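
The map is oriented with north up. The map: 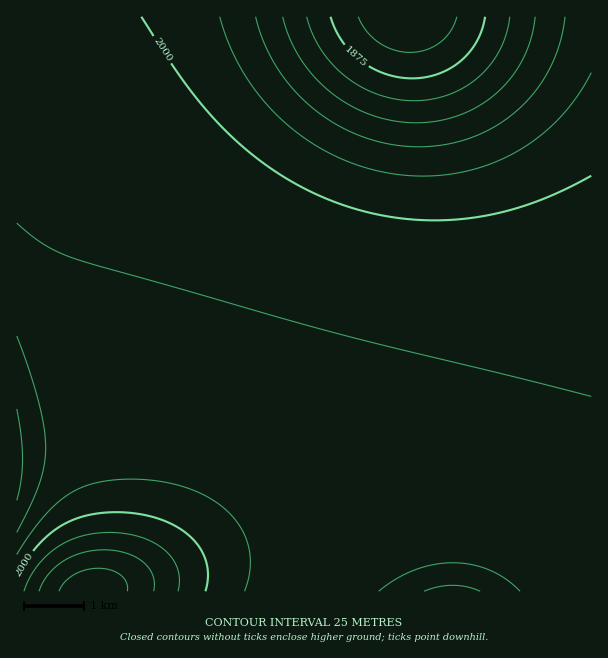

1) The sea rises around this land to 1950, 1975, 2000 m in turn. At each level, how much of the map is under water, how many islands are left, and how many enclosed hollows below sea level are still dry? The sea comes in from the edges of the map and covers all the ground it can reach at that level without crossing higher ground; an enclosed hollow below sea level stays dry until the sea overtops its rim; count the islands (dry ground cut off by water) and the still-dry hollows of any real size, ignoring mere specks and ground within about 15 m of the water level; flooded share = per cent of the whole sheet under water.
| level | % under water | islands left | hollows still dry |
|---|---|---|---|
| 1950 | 10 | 0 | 0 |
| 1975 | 16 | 0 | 0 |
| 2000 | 25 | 0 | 0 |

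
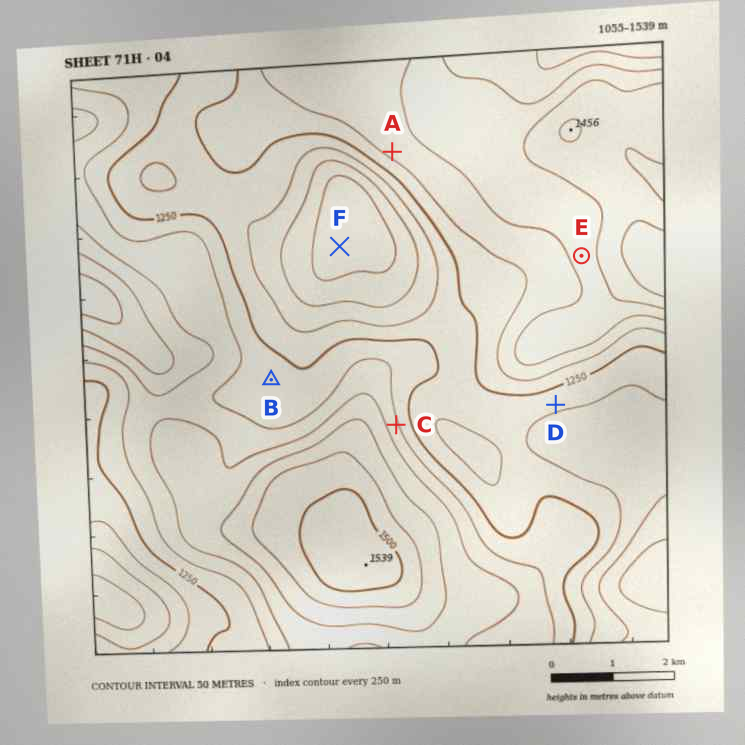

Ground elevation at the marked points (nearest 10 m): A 1320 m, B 1260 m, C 1310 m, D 1210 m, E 1370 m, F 1070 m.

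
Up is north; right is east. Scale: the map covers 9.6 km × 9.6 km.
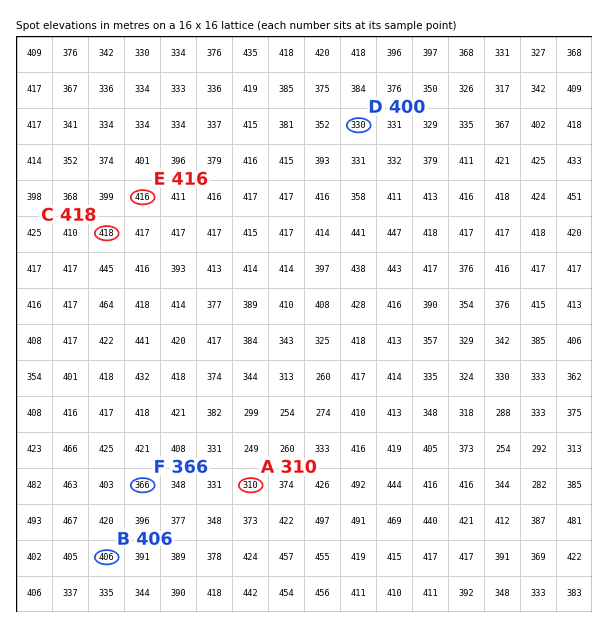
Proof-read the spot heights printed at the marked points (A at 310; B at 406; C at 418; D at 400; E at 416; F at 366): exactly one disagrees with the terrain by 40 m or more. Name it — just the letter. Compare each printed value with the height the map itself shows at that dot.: D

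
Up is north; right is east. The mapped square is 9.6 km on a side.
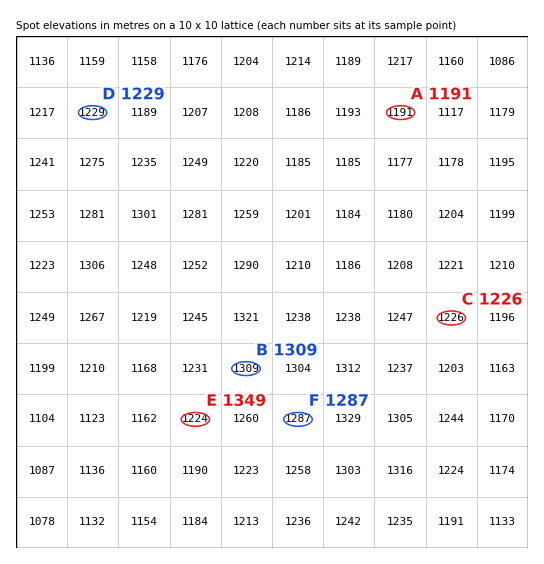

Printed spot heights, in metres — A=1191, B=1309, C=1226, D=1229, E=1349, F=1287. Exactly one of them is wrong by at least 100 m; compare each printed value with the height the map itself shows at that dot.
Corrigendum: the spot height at E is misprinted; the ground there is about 1224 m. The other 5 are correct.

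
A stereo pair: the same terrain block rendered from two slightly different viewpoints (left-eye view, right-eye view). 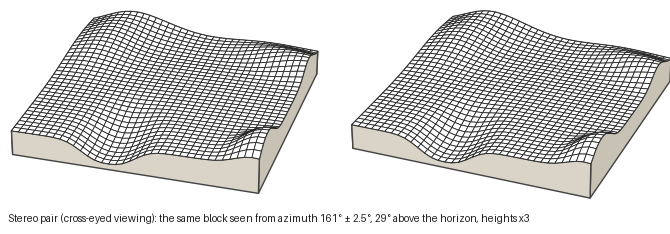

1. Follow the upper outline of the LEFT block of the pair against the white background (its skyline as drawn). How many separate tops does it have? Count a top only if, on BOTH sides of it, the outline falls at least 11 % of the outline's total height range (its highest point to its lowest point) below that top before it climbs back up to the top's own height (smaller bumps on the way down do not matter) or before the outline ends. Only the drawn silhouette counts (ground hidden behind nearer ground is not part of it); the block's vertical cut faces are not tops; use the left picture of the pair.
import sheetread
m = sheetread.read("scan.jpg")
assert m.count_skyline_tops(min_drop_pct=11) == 1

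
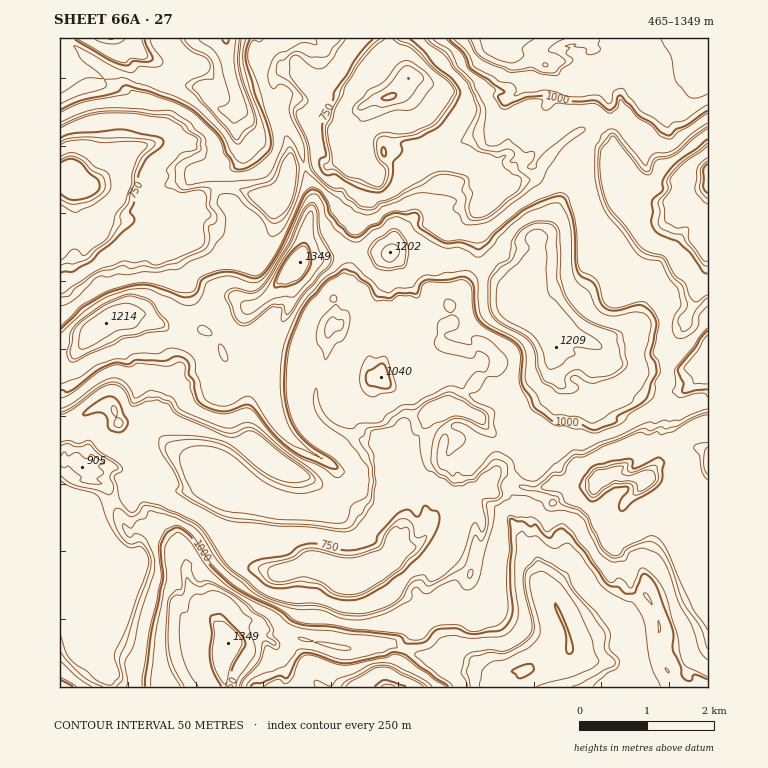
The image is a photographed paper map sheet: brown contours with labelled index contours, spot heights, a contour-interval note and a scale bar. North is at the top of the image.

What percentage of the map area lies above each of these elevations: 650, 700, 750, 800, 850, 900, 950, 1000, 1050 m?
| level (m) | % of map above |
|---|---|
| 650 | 94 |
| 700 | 93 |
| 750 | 91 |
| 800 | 70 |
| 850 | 66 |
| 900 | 59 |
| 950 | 35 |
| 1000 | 32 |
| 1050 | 26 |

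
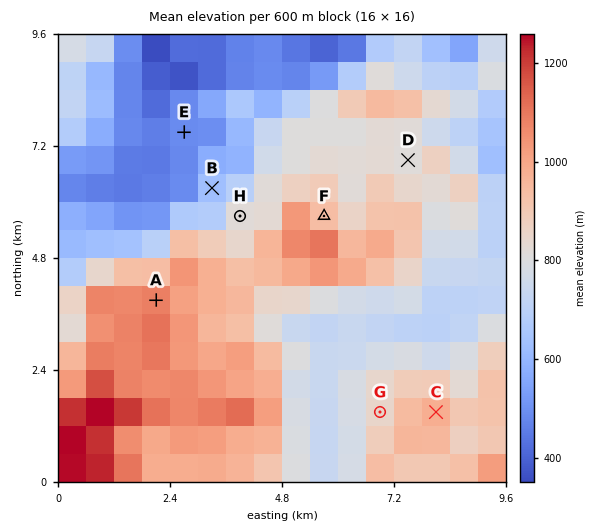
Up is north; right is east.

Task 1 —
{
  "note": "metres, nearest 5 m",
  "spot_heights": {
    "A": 1100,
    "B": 650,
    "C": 960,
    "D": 810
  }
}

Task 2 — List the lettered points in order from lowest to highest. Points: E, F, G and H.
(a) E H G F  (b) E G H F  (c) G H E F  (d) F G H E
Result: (a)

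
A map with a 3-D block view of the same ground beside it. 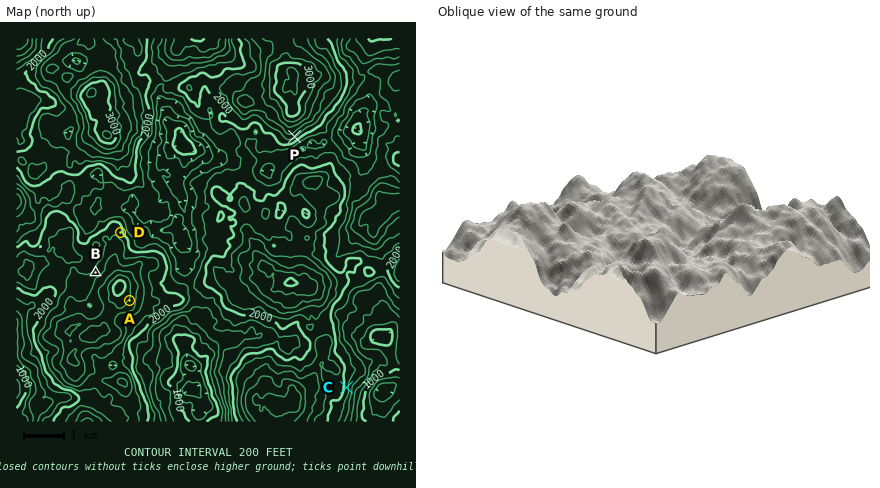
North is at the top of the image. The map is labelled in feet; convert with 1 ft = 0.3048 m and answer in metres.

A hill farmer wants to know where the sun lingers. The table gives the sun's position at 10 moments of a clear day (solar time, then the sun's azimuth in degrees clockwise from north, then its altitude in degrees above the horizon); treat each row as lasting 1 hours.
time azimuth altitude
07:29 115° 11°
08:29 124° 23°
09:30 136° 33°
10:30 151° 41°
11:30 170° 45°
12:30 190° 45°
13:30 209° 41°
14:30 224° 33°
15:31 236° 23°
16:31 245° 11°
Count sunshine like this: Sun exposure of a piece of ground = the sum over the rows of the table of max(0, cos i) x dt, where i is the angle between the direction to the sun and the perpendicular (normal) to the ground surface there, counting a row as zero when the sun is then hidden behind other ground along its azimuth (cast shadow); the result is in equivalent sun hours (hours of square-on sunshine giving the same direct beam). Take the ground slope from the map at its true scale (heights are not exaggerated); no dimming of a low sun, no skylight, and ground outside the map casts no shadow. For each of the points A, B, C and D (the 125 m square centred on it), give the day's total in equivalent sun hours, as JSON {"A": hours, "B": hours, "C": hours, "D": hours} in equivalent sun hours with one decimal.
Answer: {"A": 5.7, "B": 3.7, "C": 4.5, "D": 4.2}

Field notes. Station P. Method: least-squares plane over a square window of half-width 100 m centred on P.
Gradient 31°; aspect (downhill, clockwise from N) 146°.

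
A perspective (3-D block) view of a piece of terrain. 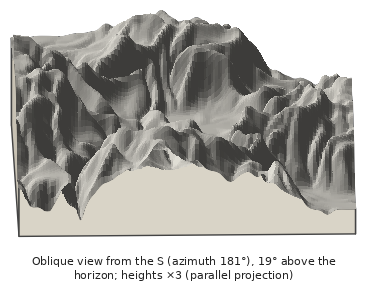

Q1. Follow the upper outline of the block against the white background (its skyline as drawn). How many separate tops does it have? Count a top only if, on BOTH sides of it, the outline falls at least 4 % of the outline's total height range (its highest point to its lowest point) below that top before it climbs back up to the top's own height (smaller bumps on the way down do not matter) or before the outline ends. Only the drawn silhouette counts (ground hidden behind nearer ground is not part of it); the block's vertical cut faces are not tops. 2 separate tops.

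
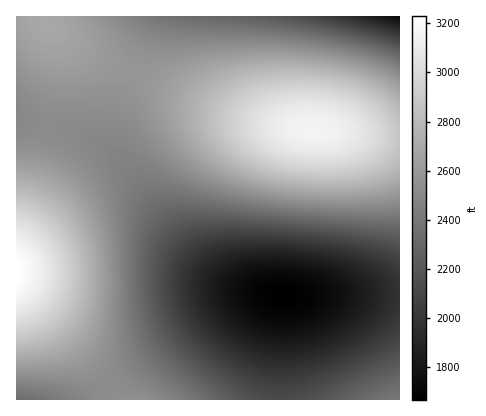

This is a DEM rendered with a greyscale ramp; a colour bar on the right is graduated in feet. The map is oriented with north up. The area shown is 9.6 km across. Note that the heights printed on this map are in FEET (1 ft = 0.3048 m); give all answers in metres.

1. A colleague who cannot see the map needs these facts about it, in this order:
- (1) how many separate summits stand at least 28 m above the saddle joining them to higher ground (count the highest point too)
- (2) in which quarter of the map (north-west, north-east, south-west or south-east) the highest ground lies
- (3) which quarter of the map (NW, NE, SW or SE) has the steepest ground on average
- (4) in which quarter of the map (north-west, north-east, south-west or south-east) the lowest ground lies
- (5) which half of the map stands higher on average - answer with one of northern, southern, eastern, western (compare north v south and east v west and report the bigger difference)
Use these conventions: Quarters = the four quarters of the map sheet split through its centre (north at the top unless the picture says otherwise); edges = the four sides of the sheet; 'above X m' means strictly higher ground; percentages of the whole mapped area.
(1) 4 summits rise at least 28 m above their surroundings.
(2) Look to the south-west quarter for the highest ground.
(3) Slopes are steepest in the north-east quarter.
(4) The lowest point lies in the south-east quarter of the map.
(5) On average the northern half of the map is the higher ground.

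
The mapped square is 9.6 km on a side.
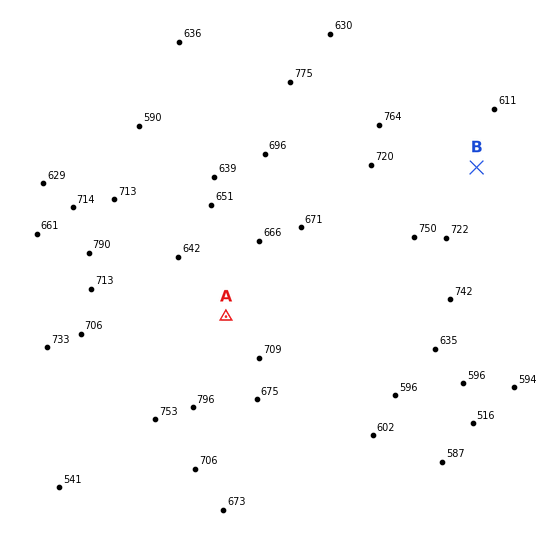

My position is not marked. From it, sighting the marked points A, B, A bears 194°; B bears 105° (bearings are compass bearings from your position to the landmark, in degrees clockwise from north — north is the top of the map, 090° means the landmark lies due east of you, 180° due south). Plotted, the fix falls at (277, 114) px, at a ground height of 730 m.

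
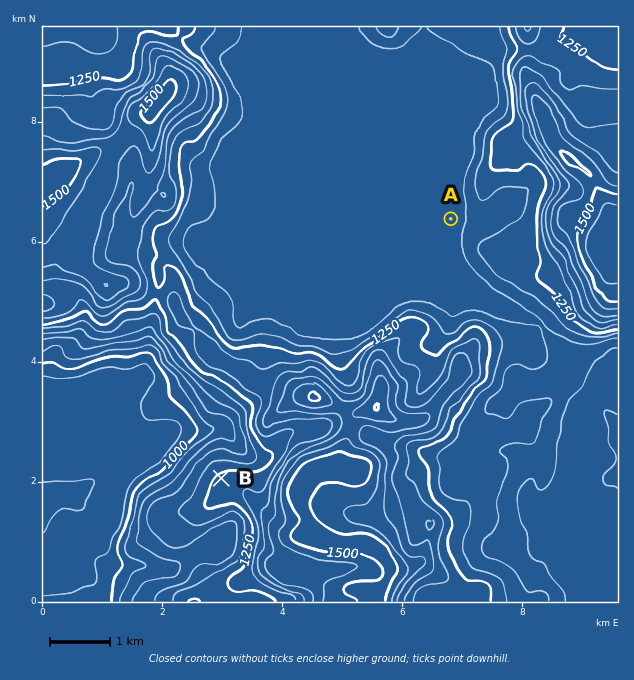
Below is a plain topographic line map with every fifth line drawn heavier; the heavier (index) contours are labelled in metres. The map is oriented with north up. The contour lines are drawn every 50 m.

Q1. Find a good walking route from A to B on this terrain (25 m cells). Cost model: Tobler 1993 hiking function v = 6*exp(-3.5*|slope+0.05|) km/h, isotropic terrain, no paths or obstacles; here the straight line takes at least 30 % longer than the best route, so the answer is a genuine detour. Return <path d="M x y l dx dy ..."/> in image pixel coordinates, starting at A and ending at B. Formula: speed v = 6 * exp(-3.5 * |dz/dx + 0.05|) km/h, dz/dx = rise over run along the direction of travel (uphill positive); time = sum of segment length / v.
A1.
<path d="M451 219l-3 3-3 1-116 116-45 22-13 14-8 15 0 12-10 21 0 10 10 21 0 3-1 3-5 5-12 6-9 0-15 7"/>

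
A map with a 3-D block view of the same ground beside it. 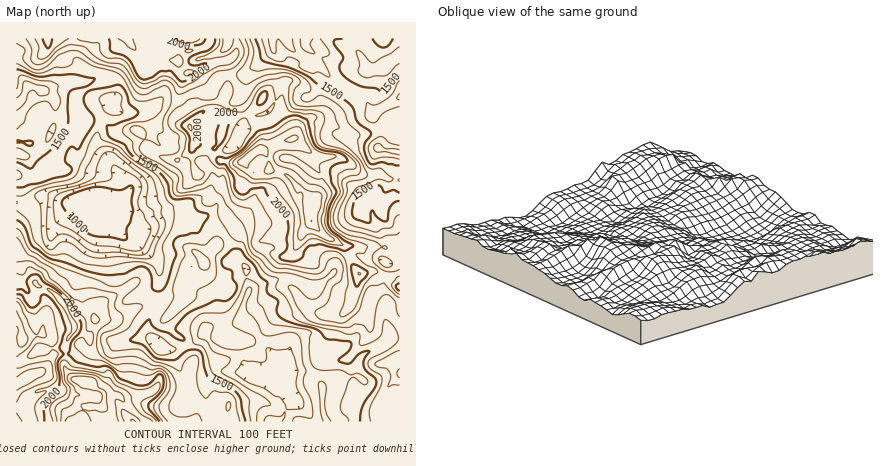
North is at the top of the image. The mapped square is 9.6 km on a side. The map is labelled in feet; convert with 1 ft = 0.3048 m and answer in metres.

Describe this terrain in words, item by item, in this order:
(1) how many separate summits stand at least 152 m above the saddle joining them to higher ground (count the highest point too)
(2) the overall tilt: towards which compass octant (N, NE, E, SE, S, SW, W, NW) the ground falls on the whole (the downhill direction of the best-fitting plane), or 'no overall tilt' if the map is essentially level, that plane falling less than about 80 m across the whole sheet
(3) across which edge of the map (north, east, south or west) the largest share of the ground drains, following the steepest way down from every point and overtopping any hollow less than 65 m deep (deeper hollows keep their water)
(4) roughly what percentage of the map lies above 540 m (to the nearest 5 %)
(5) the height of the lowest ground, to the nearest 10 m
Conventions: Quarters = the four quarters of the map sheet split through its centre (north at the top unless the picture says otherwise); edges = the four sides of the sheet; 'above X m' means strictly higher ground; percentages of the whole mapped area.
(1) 2 summits rise at least 152 m above their surroundings.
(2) No overall tilt - high and low ground are spread across the sheet.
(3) Most of the ground drains across the southern edge.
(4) Ground above 540 m makes up about 35 % of the sheet.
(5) About 280 m is the lowest elevation on the sheet.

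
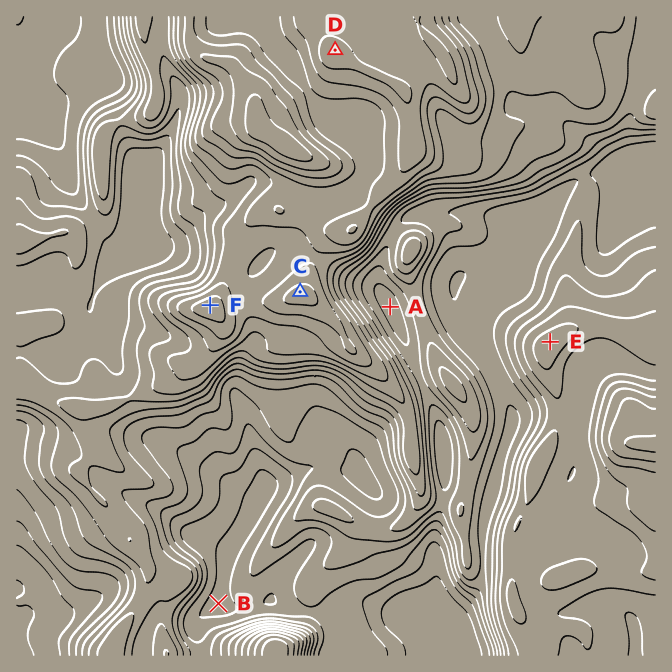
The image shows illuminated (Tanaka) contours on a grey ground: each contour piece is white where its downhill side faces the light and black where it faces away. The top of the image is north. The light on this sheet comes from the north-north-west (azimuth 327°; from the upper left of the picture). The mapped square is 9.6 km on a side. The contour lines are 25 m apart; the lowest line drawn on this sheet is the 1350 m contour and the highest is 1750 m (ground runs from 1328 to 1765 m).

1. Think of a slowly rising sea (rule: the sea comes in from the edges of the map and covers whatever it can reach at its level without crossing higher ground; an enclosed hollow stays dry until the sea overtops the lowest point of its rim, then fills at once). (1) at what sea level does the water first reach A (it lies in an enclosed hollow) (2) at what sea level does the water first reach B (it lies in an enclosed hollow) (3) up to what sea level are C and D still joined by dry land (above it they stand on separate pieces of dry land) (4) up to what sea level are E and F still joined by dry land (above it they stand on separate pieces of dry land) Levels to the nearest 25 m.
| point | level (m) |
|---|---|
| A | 1500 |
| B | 1400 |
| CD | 1650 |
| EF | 1475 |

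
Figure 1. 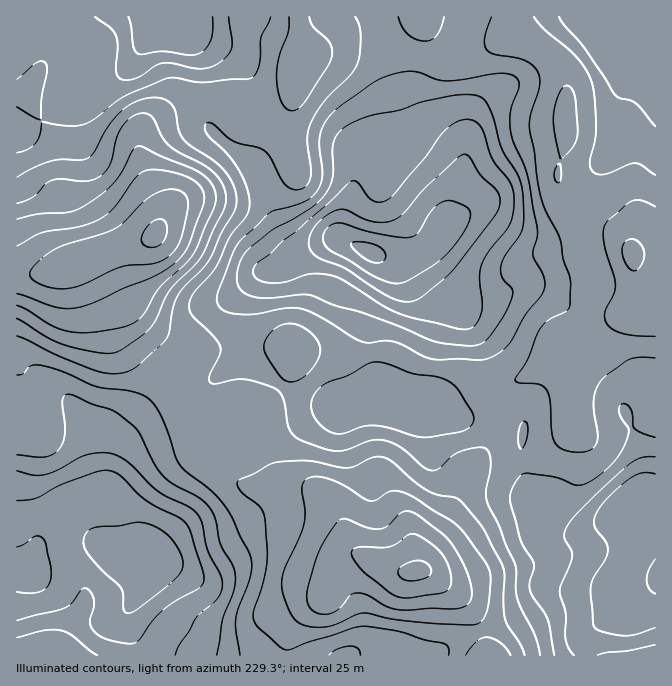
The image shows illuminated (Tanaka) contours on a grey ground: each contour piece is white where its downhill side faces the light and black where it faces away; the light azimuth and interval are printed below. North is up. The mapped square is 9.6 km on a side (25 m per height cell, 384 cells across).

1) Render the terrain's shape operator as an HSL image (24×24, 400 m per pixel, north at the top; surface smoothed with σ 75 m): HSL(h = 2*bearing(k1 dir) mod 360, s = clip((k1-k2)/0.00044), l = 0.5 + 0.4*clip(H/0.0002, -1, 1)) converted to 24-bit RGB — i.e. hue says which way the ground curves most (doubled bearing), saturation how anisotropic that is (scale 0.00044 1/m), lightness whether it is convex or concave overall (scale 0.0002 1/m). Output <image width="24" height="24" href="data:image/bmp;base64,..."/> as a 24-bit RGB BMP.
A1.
<image width="24" height="24" href="data:image/bmp;base64,Qk32BgAAAAAAADYAAAAoAAAAGAAAABgAAAABABgAAAAAAMAGAAATCwAAEwsAAAAAAAAAAAAAL4YtRk0qpTZnpcOEc+ZVRnRyqpF5j8F3NHeRW2WTHsDefKPu9dT3m5rpqcHpmHvT/7f1ZgDcKo+xS41907aj4Z26xGexS7FMnXKvPbu2G7vZ0pfE56ujPWgwW38u6upEEzotRKJNI5EyDiUPrboTa9hLb0OcsminnjWFzQHLy2O7XZFVQsFKwId+pJDI4p7dr6LHoLbFHBlOiJM10Kpq1pXKdrjN2vHsW0LILYhjd1hIJz9XR+xWk7g7FyESUCYWXAgQOF9XtWCdyuLfbYi9taqYfWuWsICco4KNs2mGTxGLwOngl8zSmaC7v+vORlWu0nfEf0CrkG5kKYBfl5gfSBsERUYWIhETmKE+YDxIZqM1mtIoS4JBhJBPo3paapKBuY+tl2elOqXTeMKZt4ikprnF3MCkPz5tjlh6pUePo32am1ukcCBqxcR8LTeSUzBxUKBjUWeFicWYpc+8b2C9vFCvhrJhXIt5WqqQwXS1apSjhJ9YYtiHd7m10aK+o1vNgjSVqmiDhJaViT6TkS2V0dasUg9gWbRcQcbPXnm+ldKjdq51MZufZ1Tq8NHmcqqwOHbOknLHw4PQ0uXbb7d5UGlAf2QzcRQlczUxnYpNekcmLAwQQ9A2pklthyOjteSzIKmkQXeVuMOJf7GRbJanDlhY3n6k6MfdY0ElNDwjs8A10MI2sFo5dVJKckdOfEiDnImouUWs0DGYm3C0g8haJSMyR4dGv9yBblI8FFdCzNFzRs4xSXxzUDJfL2cXruI9bJxVPjxplsZikq12qpSIiGiWe0F1f3VXcXhjbD2JyILFwKrN06fXXy/MfdTYiMWamLPUHZDlXMuk19qXITZOYCRYpM5gaqY4ZUioZqXInunblojHt2KWnDldlT6FpKJkYV1MPnBmZKvLxcbWoYPPobDjianiz8jniZzDUESQSbGy47SsJxx3NTit1OHOhXylR3izr/TbYmqpYkRvzDKSyIKuS1S+1ZTFeXfBg9/NIV57tptnmWVeoJ5tenpSh3ckeTwRakoaOX8ebKguYDmOJn5+w7ptomt8nerWVH2jjUB3dUGGclal0XFpUigts50sm6ZIkJw8IhgjfX0pmIkphH8mQBgNmVEbp2w4Z9xqX7uCQn9iWDVNPKhqYdqxgZW8b7BtXC5Rb0NEZHdIKStR7zqI11ahv8GFr4VFe1wlJywhdIRCi7NehiNDjatEddfBt87dvLvUbIejUUpiSHuTVNtcKFoiSTMiijskVzuFm1u+vnm5KGGbMGPo8tX26o3w8mqt1I22O6LGU8Cxcx5GtlYxtOy6ObJvR69gh7uAwWnXiYnOPoq/snBxRp67RRiYZG8RGiwHDywHd6kwOsytD0hquT937iy18tnq6db04GrpiBlZXSmXzf7lmrvp2YrHLaI1cJs0IWU4vqlvXDaEsM+XLni3FBdlmGZhkzxDRmskFmkAIlYHDyQeJEAfra91vNal15DPuFr/48z/zPT/zNj/xxv103aw7LLCVpFhQ6NJKMGAMkul2c6SShMzKltLTI1Od4G9qanGg7mpSYJ6CicpC1M9Y4svy5wPUd0LC3So9L/J8spFIRMSkzJ5zZmn1a222p3fveXEFaTDPhxgtjsvs1GOQ1R2Wqu6cUGBwntLi8BhPUN4WyldFyQPICoJq/82iv1zCiUpTzwK/8BnNkZROGxjt6SCy6eSmcWh7ujdHRBhOAxOwnZclnxbalCEuWmdRlubp8+pqc/ATwuPrxWiTzywT/7RzP/k0M2GGAQvZbE58O+kjFhtMW1JPXlD3beDkN9jyKdJiwuGCSFq4pzDwIq3TFOboYnJnFy+zLqBnKkzCAcsaFXVydXtz/ztPKqZqjI6AQKJqd/YwMipt5TKiHjKTIeomc997N62XTtFfUxzExhGnlE81KJ7Z0B7iE2Ep3OhzJOt9HWNCycoE2YzZ95RuKMnWhsbR99ICzNqYrh7v5OOnn9tgoJidJi6k8PK53BlqTtZUX5PExpJazqR17F3VHOdP3JkkXaOiIGb9m7a8qXhGnh4gHkPbIkbRc5pbtZbCRkqS5FHlI1PsZl2j6ubR6JiVYU71m+u8MzwuY3XIQxOaCEht+12X5SuU2GFSYNYZ4pcTStr/73Ejxvfw/Dsjtvgec/Srl1eGShHMVosf49Dibw/bJxJjkZQhnM1M5EYk48vlgUnOwYva+Sgu/G+RDNwom+GYoiRhEVnLUtVm9mGsLXfzKDIi8mceS6IwrdhIhGPokyARq1cnLh2XY9gWkRswYd5sa5eSydChSl0borFgOWRtrdUPDeJ"/>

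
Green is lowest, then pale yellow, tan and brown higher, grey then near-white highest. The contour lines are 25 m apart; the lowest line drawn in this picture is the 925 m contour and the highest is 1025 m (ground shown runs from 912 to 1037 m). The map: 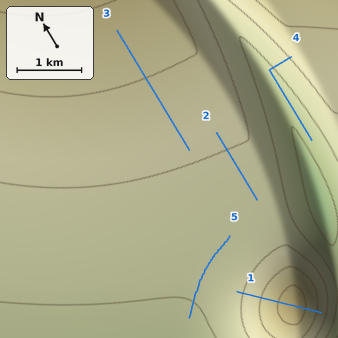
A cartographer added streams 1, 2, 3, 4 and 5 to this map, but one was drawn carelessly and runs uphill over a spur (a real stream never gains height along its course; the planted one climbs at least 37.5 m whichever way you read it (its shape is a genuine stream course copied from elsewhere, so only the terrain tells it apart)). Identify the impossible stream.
1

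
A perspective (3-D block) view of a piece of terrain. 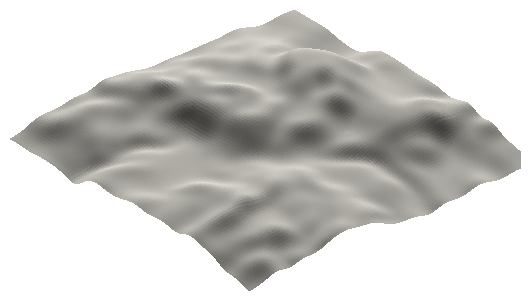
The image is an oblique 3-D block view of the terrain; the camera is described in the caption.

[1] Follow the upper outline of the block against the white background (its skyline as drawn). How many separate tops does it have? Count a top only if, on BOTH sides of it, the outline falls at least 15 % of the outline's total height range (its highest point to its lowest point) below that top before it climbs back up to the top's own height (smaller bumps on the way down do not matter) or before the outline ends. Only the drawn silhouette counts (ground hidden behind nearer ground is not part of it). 1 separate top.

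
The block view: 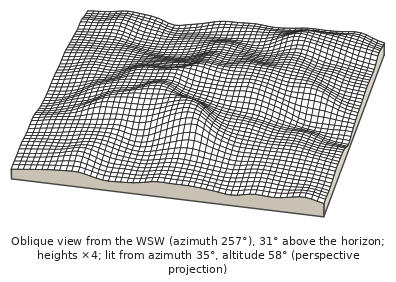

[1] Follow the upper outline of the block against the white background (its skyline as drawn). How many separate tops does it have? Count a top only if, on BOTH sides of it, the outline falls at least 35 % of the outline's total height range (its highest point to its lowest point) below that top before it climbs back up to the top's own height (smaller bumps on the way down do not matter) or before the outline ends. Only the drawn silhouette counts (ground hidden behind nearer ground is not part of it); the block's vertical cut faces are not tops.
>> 0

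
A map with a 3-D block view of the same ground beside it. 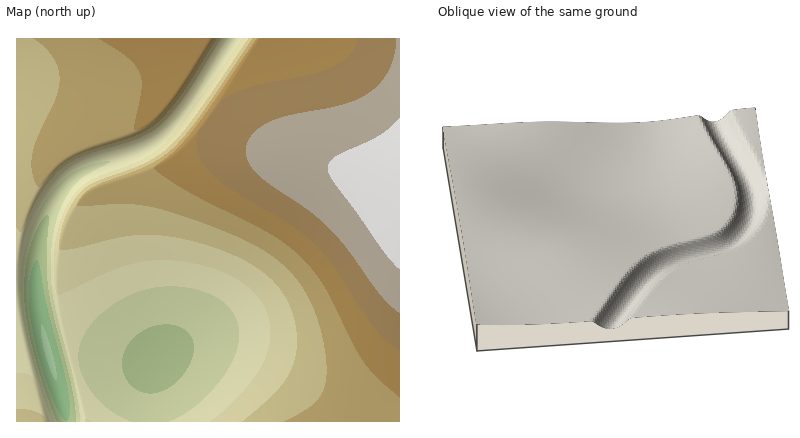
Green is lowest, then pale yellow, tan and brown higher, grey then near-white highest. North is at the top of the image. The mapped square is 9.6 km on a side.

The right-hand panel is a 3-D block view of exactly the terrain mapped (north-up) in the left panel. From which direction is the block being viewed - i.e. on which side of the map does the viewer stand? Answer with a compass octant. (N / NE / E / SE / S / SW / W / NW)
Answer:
N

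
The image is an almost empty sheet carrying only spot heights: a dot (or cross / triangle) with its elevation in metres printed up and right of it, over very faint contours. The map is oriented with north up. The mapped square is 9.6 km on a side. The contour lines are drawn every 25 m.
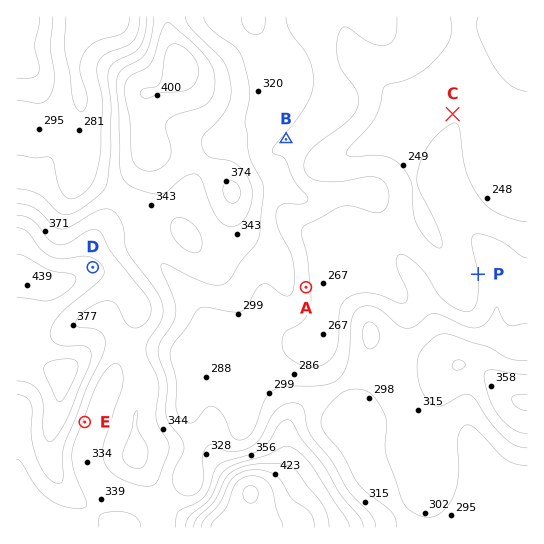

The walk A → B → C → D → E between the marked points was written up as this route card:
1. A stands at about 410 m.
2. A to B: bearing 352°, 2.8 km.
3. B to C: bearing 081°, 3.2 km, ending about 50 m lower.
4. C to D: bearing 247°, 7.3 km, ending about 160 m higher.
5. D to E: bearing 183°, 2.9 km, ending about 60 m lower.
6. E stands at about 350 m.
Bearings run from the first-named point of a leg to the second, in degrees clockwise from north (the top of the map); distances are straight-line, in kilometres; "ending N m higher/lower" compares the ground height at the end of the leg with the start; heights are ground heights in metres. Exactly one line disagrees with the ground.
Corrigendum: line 1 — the height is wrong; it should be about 280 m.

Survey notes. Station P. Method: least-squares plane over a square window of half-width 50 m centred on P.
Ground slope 4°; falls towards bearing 263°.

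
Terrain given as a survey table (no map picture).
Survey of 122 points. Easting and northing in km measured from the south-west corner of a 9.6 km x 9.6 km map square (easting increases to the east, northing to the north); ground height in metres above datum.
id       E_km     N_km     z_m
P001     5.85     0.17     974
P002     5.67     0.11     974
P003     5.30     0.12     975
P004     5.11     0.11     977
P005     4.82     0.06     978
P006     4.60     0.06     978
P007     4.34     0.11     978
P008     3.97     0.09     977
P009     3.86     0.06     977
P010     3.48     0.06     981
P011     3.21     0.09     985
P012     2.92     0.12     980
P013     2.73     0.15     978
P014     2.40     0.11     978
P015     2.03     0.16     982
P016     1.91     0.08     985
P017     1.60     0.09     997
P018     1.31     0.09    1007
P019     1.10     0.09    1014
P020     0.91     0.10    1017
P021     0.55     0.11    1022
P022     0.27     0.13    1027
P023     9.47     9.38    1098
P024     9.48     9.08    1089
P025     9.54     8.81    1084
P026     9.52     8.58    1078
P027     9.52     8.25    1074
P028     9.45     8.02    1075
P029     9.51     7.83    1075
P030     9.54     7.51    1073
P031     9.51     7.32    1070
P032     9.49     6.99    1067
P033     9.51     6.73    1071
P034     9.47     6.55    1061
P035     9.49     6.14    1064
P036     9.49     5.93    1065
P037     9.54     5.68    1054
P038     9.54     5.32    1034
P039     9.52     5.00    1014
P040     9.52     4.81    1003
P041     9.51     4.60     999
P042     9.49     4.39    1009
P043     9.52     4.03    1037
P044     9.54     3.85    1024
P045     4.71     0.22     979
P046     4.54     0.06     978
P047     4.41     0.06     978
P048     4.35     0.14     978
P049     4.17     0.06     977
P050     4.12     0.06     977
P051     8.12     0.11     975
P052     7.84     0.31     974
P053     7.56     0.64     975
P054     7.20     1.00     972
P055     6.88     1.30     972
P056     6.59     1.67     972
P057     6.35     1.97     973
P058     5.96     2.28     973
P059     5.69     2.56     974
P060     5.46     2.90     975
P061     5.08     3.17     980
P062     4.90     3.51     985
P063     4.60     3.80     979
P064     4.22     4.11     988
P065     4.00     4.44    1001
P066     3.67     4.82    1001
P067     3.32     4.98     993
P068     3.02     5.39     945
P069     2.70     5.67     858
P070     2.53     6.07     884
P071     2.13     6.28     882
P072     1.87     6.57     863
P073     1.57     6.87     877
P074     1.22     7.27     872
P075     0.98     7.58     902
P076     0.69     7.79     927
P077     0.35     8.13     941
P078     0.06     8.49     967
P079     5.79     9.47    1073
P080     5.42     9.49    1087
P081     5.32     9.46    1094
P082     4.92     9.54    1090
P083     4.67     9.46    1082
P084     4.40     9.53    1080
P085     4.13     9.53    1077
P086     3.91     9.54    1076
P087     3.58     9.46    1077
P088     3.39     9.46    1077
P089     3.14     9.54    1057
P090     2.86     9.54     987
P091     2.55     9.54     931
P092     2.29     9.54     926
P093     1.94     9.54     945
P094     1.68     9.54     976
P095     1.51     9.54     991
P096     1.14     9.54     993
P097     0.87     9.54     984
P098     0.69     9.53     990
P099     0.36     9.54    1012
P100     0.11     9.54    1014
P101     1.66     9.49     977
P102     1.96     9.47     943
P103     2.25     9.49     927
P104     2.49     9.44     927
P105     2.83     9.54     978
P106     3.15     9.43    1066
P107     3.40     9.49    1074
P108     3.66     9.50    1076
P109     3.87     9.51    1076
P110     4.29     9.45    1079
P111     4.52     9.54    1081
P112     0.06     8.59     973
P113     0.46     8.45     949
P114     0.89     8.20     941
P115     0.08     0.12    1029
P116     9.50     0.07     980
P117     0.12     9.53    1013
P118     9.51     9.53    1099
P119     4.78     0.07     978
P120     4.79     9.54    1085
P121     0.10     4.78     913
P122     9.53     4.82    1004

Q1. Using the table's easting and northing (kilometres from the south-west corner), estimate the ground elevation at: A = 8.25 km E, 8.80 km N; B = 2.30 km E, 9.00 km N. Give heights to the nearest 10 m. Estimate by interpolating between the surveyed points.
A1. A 1070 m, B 940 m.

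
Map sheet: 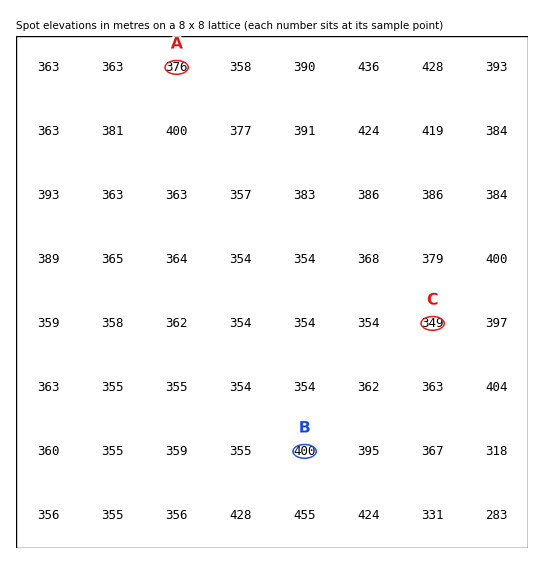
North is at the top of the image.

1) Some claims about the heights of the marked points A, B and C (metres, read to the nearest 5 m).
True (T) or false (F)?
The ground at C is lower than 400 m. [T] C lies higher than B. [F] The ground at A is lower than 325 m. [F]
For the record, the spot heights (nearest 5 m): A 375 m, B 400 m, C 350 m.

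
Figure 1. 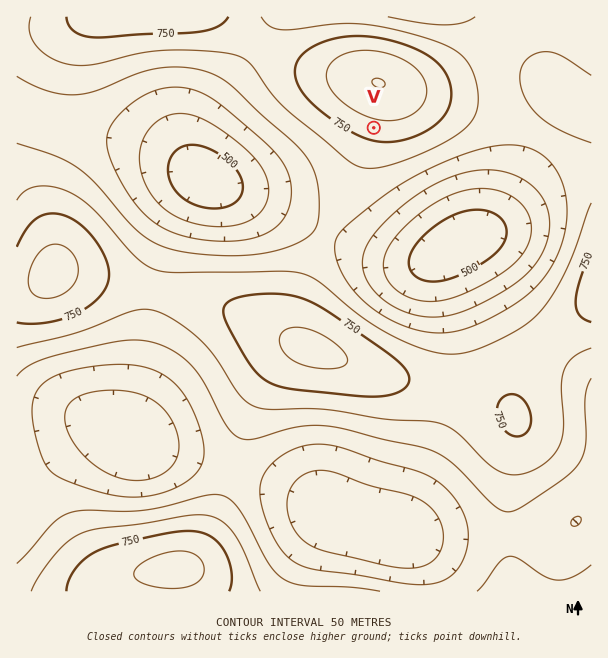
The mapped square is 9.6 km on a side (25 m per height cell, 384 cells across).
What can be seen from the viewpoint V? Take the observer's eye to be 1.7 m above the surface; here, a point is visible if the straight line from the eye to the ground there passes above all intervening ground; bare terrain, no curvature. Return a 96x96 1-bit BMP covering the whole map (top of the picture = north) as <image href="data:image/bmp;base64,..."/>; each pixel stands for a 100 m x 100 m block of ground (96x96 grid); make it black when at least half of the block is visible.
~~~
<image width="96" height="96" href="data:image/bmp;base64,Qk2+BAAAAAAAAD4AAAAoAAAAYAAAAGAAAAABAAEAAAAAAIAEAAATCwAAEwsAAAIAAAAAAAAA////AAAAAAAAAAAAAAAAAAAAAAAAAAAAAAAAAAAAAAAAAAAAAAAAAAAAAAAAP/AAAAAAAAAAAAAAH/+AAAAAAAAAAAAAA/gAAAAAAAAAAAAAAAAAAAAAAAAAAAAAAAAAAAAAAAAAAAAAAAAAAAAAAAAAAAAAAAAAAAAAAAAAAAAAAAAAAAAAAAAAAAAAAAAAAAAAAAAAAAAAAAAAAAAAAAAAAAAAAAAAAAAAAAAAAAAAAAAAAAAAAAAAAAAAAAAAAAAAAAAAAAAAAAAAAAAAAAAAAAAAAAAAAAAAAAAAAAAAAAAAAAAAAAAAAAAAAAAAAAAAAAAAAAAAAAAAAAAAAAAAAAAAAAAAAAAAAAAAAAAAAAAAAAAAAAAAAAAAAAAAAAAAAAAAAAAAAAAAAAAAAAAAAAAAAAAAAAAAAAAAAAAAAAAAAAAAAAAAAAAAAAAAAAAAAAABgAAAAAAAAAAAAAAH4AAAAAAAAAAAAAAP+AAAAAAAAAAAAAAf/AAAAAAAAAAAAAAf/AAAAAAAAAAAAAB//gAAAAAAAAAAAAD//gAAAAAAAAAAAAf//gAAAAAAAAAAAH///gAAAAAAAAAAB////gAAAAAAAAAAP////gAAAAAAAAAB/////wAAAAAAAAAH/////wAAAAAAAAA//////4AAAAAAAAH//////8AAAAAAAAf//////+AAAAAAAB////////AAAAAAAH////////gAAAAAAf////////wADwAAB/////////8AP8AAH/////////8Af/AA//////////8A//4P//////////8B//////////////8B//////////////8D//////////////8D//////////////8D/////////8A///8D/////////gAB//8D/////////AAAP/8D////////+AAAD/8H////////+AAAA/8H////////8AAAAf8H////////8AAAAP8H////////8AAAAH8H////////8AAAAD8P////////8AAAAD8P////////+AAAAB8f////4B//+AAAAA8f///+AAf//AAAAAM////4AAH//AAAAAA////gAAD//AAAAAD////AAAD//AAAAAD///+AAAB//AAAAAD///8AAAA//AAAAAD///8AAAA//AAAAAD///4AAAAP/AAAAAD///wAAAAD+AAAAAD///wAAAAA+AAAAAD///gAAAAAeAAAAAD///AAAAAAOAAAAAD///AAAAAAOAAAAAD//+AAAAAAOAAAAAD//+AAAAAAAAAAAAD//8AAAAAAAAAAAAD//8AAAAAAAAAAAAD//4AAAAAAAAAAAAD//4AAAAAAAAAAAAAH/4AAAAAAAAAAAAAD/4AAAAAAAAAAAAAD/4AAAAAAAAAAAAAB/4AAAAAAAAAAAAAA/4AAAAAAAAAAAAAA/4AAAAAAAAAAAAAAf4AAAAAAAAAAAAAAP4AAAAAAAAAAAAAAHwAAAAAAAAAAAAAADgAAAAAAAAAAAAAAAAAAAAAAAAAAAAA="/>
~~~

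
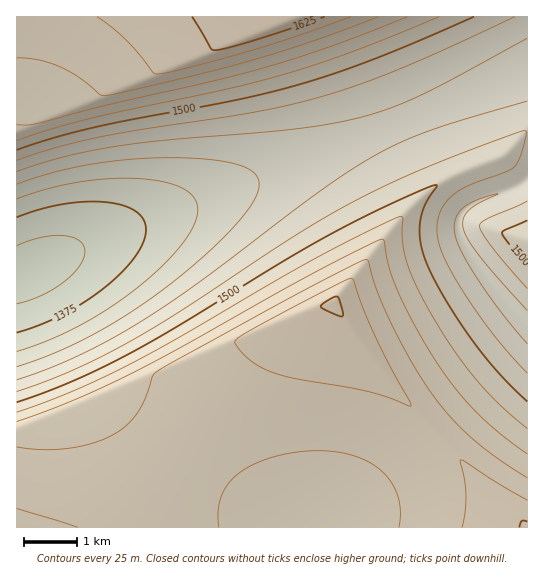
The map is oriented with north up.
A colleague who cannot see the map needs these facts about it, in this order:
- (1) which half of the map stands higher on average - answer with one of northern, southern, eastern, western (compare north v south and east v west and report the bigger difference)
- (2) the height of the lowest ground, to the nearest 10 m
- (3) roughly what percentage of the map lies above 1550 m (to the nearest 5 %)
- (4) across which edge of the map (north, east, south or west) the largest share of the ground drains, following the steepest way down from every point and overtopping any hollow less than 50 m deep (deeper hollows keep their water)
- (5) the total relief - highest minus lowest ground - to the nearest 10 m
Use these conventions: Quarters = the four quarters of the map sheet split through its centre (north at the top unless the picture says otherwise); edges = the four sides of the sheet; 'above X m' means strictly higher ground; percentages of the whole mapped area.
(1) The southern half stands higher on average than the northern half.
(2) About 1340 m is the lowest elevation on the sheet.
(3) About 45 % of the map lies above 1550 m.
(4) Most of the ground drains across the western edge.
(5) Highest minus lowest: about 310 m of relief.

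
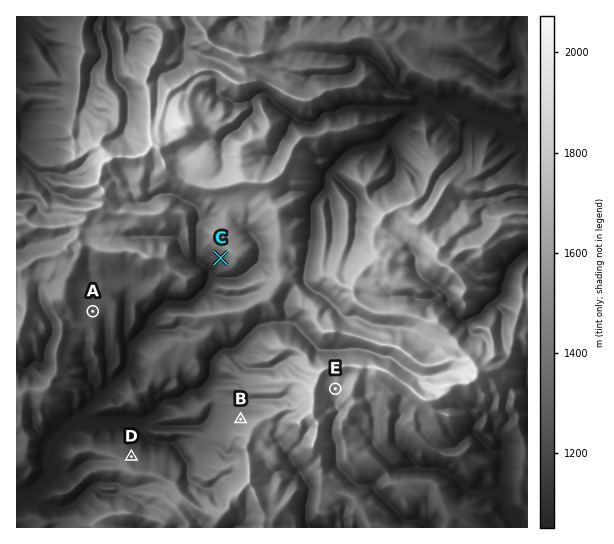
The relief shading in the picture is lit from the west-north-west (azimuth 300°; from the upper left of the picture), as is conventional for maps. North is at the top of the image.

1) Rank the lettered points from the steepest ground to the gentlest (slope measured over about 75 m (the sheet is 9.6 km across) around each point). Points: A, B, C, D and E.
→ C B D E A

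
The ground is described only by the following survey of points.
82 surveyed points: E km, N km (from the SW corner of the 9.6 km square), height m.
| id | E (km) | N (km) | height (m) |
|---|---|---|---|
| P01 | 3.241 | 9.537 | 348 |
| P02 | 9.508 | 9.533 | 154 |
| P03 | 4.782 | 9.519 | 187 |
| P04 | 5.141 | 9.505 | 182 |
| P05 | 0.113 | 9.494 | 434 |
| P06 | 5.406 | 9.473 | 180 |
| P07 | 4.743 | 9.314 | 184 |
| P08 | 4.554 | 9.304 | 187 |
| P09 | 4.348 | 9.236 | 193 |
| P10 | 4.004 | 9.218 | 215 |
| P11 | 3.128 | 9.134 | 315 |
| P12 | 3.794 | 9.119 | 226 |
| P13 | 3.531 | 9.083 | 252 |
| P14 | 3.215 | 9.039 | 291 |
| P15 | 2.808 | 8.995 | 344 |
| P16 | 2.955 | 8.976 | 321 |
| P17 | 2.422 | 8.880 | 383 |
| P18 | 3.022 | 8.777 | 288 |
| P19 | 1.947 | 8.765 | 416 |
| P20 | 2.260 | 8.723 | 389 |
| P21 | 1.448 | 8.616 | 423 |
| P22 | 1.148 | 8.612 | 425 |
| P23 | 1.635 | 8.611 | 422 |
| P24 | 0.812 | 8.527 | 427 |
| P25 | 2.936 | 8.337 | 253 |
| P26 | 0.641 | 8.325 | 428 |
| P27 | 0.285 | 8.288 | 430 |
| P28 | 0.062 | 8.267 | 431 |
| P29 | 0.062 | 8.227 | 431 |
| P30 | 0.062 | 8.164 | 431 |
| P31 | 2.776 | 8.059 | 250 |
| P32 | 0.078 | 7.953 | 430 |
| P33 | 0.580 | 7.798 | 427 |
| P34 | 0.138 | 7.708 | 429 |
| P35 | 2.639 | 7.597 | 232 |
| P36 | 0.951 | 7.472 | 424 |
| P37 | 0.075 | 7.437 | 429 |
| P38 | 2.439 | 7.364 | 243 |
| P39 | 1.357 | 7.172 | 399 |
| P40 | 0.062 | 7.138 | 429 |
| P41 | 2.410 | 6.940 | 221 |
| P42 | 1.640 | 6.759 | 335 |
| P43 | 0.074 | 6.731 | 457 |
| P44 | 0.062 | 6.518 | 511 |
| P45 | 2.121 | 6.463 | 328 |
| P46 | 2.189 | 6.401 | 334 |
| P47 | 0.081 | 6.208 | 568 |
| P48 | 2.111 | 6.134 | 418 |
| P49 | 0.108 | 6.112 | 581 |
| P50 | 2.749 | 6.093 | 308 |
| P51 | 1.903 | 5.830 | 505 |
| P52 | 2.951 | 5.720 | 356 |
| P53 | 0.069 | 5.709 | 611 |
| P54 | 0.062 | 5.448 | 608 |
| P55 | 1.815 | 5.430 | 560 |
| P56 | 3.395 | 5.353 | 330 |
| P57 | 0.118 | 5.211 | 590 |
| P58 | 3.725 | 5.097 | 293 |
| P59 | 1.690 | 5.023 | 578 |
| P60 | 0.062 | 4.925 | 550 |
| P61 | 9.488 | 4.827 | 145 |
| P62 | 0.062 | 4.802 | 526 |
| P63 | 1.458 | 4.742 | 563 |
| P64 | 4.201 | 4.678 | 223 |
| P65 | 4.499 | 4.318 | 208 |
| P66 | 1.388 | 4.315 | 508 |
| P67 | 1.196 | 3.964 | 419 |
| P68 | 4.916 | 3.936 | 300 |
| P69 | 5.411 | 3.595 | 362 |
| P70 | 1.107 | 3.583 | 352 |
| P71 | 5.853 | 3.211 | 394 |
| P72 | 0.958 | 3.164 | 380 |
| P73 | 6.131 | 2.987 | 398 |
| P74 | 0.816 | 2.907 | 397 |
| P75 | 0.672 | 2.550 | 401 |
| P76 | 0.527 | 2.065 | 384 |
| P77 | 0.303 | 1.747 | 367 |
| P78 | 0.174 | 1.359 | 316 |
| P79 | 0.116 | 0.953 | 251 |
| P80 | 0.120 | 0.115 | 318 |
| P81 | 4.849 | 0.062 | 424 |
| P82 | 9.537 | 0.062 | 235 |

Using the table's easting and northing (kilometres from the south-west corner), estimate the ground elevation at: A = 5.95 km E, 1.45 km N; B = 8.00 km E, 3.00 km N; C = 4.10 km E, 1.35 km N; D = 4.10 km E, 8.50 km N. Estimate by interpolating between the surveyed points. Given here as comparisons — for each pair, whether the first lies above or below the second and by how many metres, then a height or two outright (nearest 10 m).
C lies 220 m above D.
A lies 220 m above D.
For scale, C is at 410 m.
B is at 320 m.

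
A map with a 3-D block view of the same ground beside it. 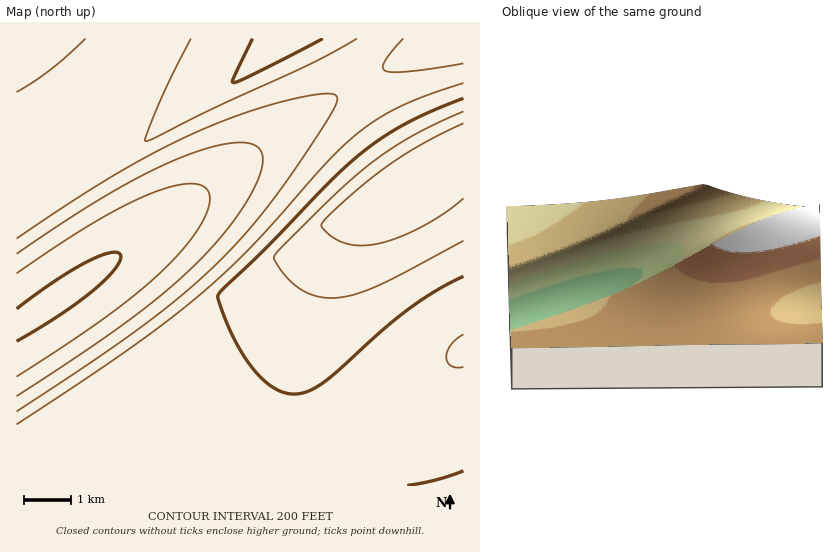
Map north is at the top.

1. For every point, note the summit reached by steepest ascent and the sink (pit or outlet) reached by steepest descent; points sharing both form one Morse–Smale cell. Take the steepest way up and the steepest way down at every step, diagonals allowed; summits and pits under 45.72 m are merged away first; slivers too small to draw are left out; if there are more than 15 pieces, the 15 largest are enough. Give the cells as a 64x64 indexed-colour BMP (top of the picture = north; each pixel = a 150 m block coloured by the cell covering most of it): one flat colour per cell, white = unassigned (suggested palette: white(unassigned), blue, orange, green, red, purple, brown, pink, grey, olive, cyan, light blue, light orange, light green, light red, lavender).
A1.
<image width="64" height="64" href="data:image/bmp;base64,Qk12CAAAAAAAAHYAAAAoAAAAQAAAAEAAAAABAAQAAAAAAAAIAAATCwAAEwsAABAAAAAAAAAA////ALR3HwAOf/8ALKAsACgn1gC9Z5QAS1aMAMJ34wB/f38AIr28AM++FwDox64AeLv/AIrfmACWmP8A1bDFABEREREREREREREREREREREREREREiIiIiIiIiIiIiIiEREREREREREREREREREREREREREiIiIiIiIiIiIiIiIRERERERERERERERERERERERERESIiIiIiIiIiIiIiIhERERERERERERERERERERERERERIiIiIiIiIiIiIiIiEREREREREREREREREREREREREREiIiIiIiIiIiIiIiIRERERERERERERERERERERERERESIiIiIiIiIiIiIiIhERERERERERERERERERERERERERIiIiIiIiIiIiIiIiEREREREREREREREREREREREREREiIiIiIiIiIiIiIiIRERERERERERERERERERERERERESIiIiIiIiIiIiIiIhERERERERERERERERERERERERERIiIiIiIiIiIiIiIiEREREREREREREREREREREREREREiIiIiIiIiIiIiIiIRERERERERERERERERERERERERESIiIiIiIiIiIiIiIhERERERERERERERERERERERERERIiIiIiIiIiIiIiIiEREREREREREREREREREREREREREiIiIiIiIiIiIiIiIRERERERERERERERERERERERERESIiIiIiIiIiIiIiIhERERERERERERERERERERERERERIiIiIiIiIiIiIiIiEREREREREREREREREREREREREREiIiIiIiIiIiIiIiIRERERERERERERERERERERERERESIiIiIiIiIiIiIiIhERERERERERERERERERERERERERIiIiIiIiIiIiIiIiEREREREREREREREREREREREREREiIiIiIiIiIiIiIiIRERERERERERERERERERERERERESIiIiIiIiIiIiIiIhEREREREREREREREREREREREREREiIiIiIiIiIiIiIiERERERERERERERERERERERERERESIiIiIiIiIiIiIiIxERERERERERERERERERERERERERIiIiIiIiIiIiIiIjMREREREREREREREREREREREREREiIiIiIiIiIiIiIiMzMRERERERERERERERERERERERERIiIiIiIiIiIiIiIzMzEREREREREREREREREREREREREiIiIiIiIiIiIiIjMzMzERERERERERERERERERERERESIiIiIiIiIiIiIiMzMzMxEREREREREREREREREREREREiIiIiIiIiIiIiIzMzMzMxERERERERERERERERERERESIiIiIiIiIiIiIjMzMzMzMREREREREREREREREREREREiIiIiIiIiIiIiMzMzMzMzMRERERERERERERERERERESIiIiIiIiIiIiIzMzMzMzMzERERERERERERERERERERIiIiIiIiIiIiIjMzMzMzMzMxERERERERERERERERERESIiIiIiIiIiIiMzMzMzMzMzMxERERERERERERERERERIiIiIiIiIiIiIzMzMzMzMzMzMRERERERERERERERERESIiIiIiIiIiIjMzMzMzMzMzMzMREREREREREREREREREiIiIiIiIiIiQzMzMzMzMzMzMzERERERERERERERERESIiIiIiIiIiJEMzMzMzMzMzMzMxEREREREREREREREREiIiIiIiIiIkREMzMzMzMzMzMzMxERERERERERERERESIiIiIiIiIiRERDMzMzMzMzMzMzMREREREREREREREREiIiIiIiIiJERERDMzMzMzMzMzMzERERERERERERERERIiIiIiIiIkREREQzMzMzMzMzMzMxERERERERERERERERIiIiIiIiREREREQzMzMzMzMzMzMxERERERERERERERESIiIiIiJEREREREMzMzMzMzMzMzMRERERERERERERERESIiIiIkREREREREMzMzMzMzMzMzEREREREREREREREREiIiIiRERERERERDMzMzMzMzMzMzEREREREREREREREVUiIiJERERERERERDMzMzMzMzMzMxEREREREREREREVVVUiIkREREREREREQzMzMzMzMzMzMRERERERERERERVVVVVVREREREREREREQzMzMzMzMzMzMRERERERERERVVVVVVVEREREREREREREMzMzMzMzMzMzERERERERERVVVVVVVUREREREREREREREMzMzMzMzMzMzERERERERFVVVVVVVRERERERERERERERDMzMzMzMzMzMxERERERFVVVVVVVVERERERERERERERERDMzMzMzMzMzMREREREVVVVVVVVUREREREREREREREREQzMzMzMzMzMzMREREVVVVVVVVVREREREREREREREREREQzMzMzMzMzMzMREVVVVVVVVVVEREREREREREREREREREMzMzMzMzMzMzERVVVVVVVVVUREREREREREREREREREREMzMzMzMzMzMzVVVVVVVVVVRERERERERERERERERERERDMzMzMzMzMzNmVVVVVVVVVEREREREREREREREREREREQzMzMzMzMzNmZlVVVVVVVUREREREREREREREREREREREQzMzMzMzNmZmZlVVVVVVREREREREREREREREREREREREMzMzMzM2ZmZmZlVVVVVEREREREREREREREREREREREREMzMzM2ZmZmZmZlVVVURERERERERERERERERERERERERDMzMzZmZmZmZmZlVV"/>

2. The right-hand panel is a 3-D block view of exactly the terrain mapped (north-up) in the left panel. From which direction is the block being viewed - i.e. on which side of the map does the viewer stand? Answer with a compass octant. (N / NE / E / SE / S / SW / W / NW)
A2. S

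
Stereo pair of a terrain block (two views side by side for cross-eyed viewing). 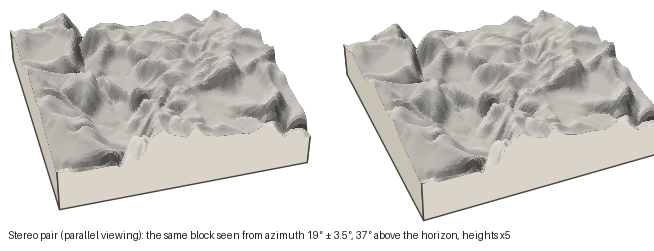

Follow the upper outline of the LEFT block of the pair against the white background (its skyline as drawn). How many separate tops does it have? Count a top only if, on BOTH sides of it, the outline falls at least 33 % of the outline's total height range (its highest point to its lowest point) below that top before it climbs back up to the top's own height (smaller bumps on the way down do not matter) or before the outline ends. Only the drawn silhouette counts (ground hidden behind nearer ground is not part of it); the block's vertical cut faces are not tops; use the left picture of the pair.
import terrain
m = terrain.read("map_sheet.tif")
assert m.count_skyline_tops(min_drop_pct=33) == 0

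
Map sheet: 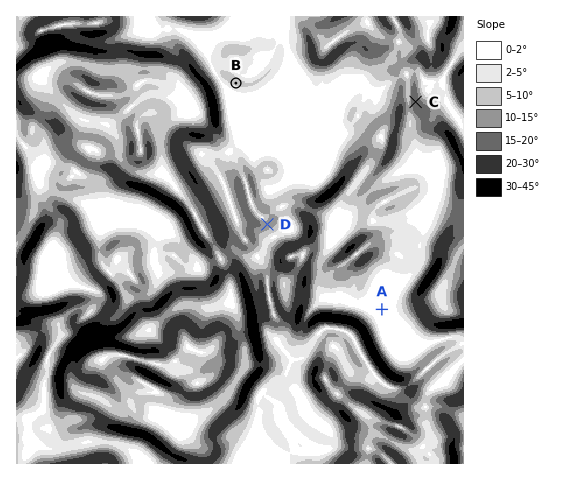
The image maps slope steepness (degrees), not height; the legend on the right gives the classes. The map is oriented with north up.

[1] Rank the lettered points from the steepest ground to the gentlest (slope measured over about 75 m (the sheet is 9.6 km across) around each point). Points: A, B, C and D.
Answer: C D B A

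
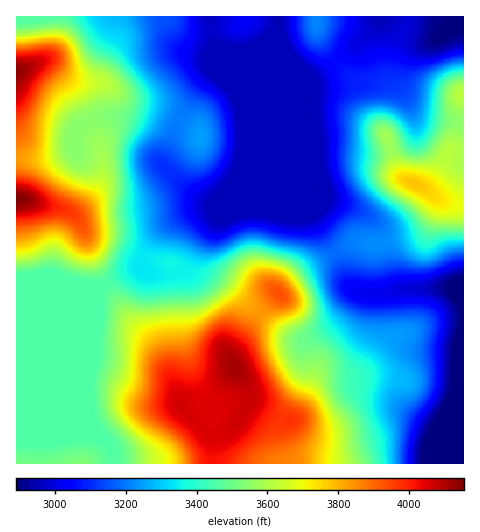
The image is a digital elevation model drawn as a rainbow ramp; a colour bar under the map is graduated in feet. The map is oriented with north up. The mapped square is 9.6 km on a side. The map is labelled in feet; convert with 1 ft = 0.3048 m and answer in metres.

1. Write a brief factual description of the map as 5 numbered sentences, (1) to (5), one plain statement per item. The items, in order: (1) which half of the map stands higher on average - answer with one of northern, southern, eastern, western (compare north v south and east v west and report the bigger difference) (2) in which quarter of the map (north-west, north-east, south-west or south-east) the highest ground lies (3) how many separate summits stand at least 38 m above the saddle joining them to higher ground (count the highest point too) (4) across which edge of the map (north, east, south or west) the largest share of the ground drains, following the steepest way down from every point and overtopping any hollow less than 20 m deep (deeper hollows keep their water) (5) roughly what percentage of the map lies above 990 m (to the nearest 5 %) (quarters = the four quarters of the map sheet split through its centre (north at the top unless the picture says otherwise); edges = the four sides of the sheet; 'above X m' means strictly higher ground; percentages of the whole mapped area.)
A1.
(1) The western half stands higher on average than the eastern half.
(2) The highest ground is in the north-west quarter.
(3) 5 summits rise at least 38 m above their surroundings.
(4) The largest share of the runoff leaves by the northern edge.
(5) About 60 % of the map lies above 990 m.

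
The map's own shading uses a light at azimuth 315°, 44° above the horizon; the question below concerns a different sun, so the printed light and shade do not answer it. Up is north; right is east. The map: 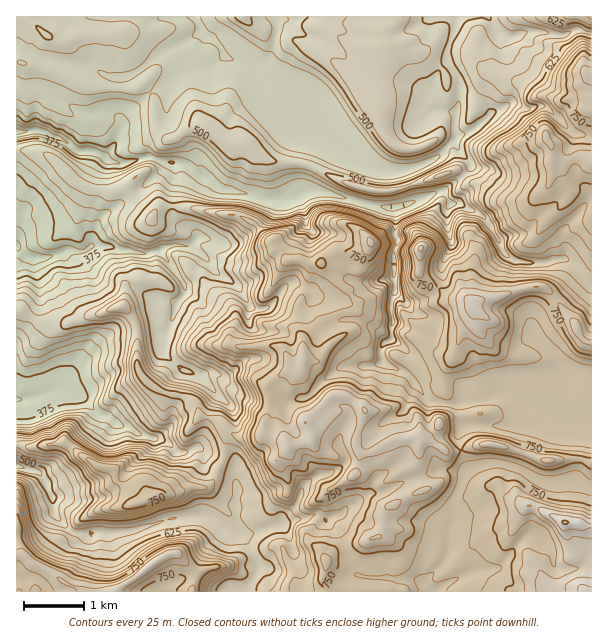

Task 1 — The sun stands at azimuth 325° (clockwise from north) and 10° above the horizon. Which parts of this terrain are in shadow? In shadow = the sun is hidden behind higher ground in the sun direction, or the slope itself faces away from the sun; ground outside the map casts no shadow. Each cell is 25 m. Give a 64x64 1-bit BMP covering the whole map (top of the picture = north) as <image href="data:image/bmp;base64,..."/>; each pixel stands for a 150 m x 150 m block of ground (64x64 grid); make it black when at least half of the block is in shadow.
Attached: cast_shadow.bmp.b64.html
<image width="64" height="64" href="data:image/bmp;base64,Qk0+AgAAAAAAAD4AAAAoAAAAQAAAAEAAAAABAAEAAAAAAAACAAATCwAAEwsAAAIAAAAAAAAA////AAAAAAAAD4/AAAAAAAAHz4AQAAAAAAHDgBAAAAAAAMAAAAAAAAAAAAAB4AAAQAwAAACAAABB/8AAAAAABmH/+AAAAACA4P/8AXAWAEBAB/4HeA8AAEAA/gM+B4AAAAAGA48BgAAQAAABhwAAHHxAAAPwAMG8/gAAAPAA38z8AAABAAAfAAAAGAAAAAAAAAGYAAABgAAAAMgAAQGAAAAAQAABwAAAACAAAAAAAAAAAAAAAAAAAAAAAACAAAAAAAAAAEAAQAAAAAcAMADiAD4AH8A5gA4BH4IH8BiABAEfwgAAHYADAAfiAAAEwAcAA/AAAABAB4AAeAAAAEABwAAAABAAwAfgAABAGADgA+AAAAAMAGAA4AAAAAYD4AAAAAAABwPnAAAAAAACAecAYBgDgAABxwDwDQ/gAADDACAAAcEAAEAAMAAAB4EAAAAYAAAfAAAAAAwAAAAAAfAIBgAAAAAH/8ACAAAABB//wAAAAAA/8AeAAAACAI+AAMAAAABwAAA+CAAAB/AAAH8AAAHg+AAAAwAADAAQAAABgAD4AAAAAAAAAGAAAAAAABAAAAAAAAAAAAAAcAAAAAACYAAAAAAAAAAAAAAAAAAAAAAAAAAAAAAAAAAAAAAAAAAAAAAAAAAAAAAAAAAAAAAAAAAAAAAAAAAAAAAAAAAAAf8AAAAAAAAABg=="/>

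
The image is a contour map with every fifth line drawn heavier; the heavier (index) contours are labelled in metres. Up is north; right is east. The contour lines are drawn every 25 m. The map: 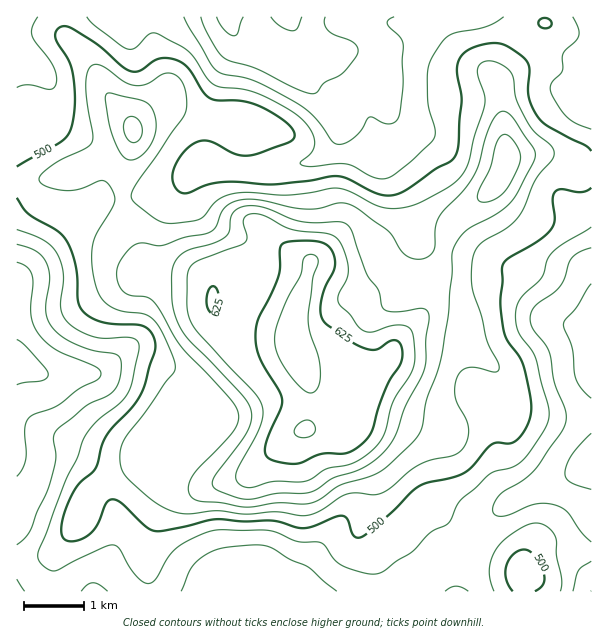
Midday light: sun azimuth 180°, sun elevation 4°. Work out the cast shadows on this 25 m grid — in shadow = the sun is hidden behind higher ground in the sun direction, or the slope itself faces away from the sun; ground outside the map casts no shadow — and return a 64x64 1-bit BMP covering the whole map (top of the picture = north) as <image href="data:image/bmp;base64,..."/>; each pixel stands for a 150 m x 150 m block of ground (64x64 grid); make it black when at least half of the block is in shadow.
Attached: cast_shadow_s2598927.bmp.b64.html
<image width="64" height="64" href="data:image/bmp;base64,Qk0+AgAAAAAAAD4AAAAoAAAAQAAAAEAAAAABAAEAAAAAAAACAAATCwAAEwsAAAIAAAAAAAAA////AAAAAAAAAAAAAAAAAAAAAAAAAAAAAAAAAAAAAAAAAAAAAAAAAAAAAAAAAAAAAAAAAAAAAAAAAAAAAAADAAAAAAAAAAPAAAAAAAAAAeAAAAAAAAAB4AAAAAAAAABAAAAAAAAAAAAAAAAAAAAAAAAAAAAAAAAAAAADAAAAAAAAAAGAAAAAAAAAAcAAAAAAAAAB4AAAAAAAEADAAAAAAAB4AAAAAAAAAHwAAAAAAAAB/AAAAAAAAAH4AAAAAAAAAPAAAAAAAAAAAAAAAAAAAAAAAAAAAAAAAAAAAAAAAAAAAAAABwAAgAAAAAAH4ADAAAAAAAfwAAAAAAAAAfAAAAAAAAAA+AAAAAAAAABwAAAAAAAAADAAAAAAAAAAAAAAAAAAAAAAAAAAAAwAAAAAAAAAP4AAAAAAAAB/gfAAAAAAAP+D8AAAAAAA/w/wAAAAAAB+P/CAAAAAAH////AAAAAAP///8YAAAAA////7wAAAAB////ngAAAAD///8eAAeAAH///w4AA+AAH//+AAAB4AAH//gAAADAAAA/8AAP8AAAAB/gAB/wAAAAf8AAP/AAQAf/gAA/cADAP/8AAAwAAeB//wAAAAgB4P/+AAAACAP///4AAAAAB////gAAAAAH///8AAHgAA///8gAA+AAD9//gAADwAAfz38AAAPAAB+GPgAAA8AA=="/>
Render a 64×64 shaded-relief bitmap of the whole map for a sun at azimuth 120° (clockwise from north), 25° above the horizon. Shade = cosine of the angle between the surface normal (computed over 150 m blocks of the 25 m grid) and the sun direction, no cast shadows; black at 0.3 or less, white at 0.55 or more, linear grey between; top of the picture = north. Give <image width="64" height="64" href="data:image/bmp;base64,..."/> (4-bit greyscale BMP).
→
<image width="64" height="64" href="data:image/bmp;base64,Qk12CAAAAAAAAHYAAAAoAAAAQAAAAEAAAAABAAQAAAAAAAAIAAATCwAAEwsAABAAAAAAAAAAAAAAABEREQAiIiIAMzMzAERERABVVVUAZmZmAHd3dwCIiIgAmZmZAKqqqgC7u7sAzMzMAN3d3QDu7u4A////AGZniqqHd2eJqqmZiId3d3d3d4d4iZmJmZh2RFeZq83MZmeKqod2Z4mqqZmIh3d3d3d3iIiZmYmZmHZDRomrzMtmZ4qqmHZniquqmYiIh3d3d3eIiZmZmZmIdkM1iau7ulVniruodmeJu7qpmIiId4h3ZniZmZiZiIh2QzR5qqqpREZ5q7qHZomru6qZmYh3iIdmeJmZiIiIiIZTNGiaqZkzM1irupdmeau7uqqqmYeJmHZnmqmYiIiIh1QzV5mZmEMiNpvLqHZ4q7zLuqu6mIm6hmeKqpmYiImHZTNGiZmYVDETeruodniavNy7vMupmry4Z4mqqZiImZh2QzV4iZlVMQFZu5h2d4mrzMu83bqazcqHeaqqmYiZmYdURGeIiVVCADeqmHZ3eIm7uqzdy6vN7KiJq7qZmZqqmXZVVneIVUIAJomXdnd3Z4mZm83Lu87uyomru6mZqquqmHZmZ3dVQxAkeId3d3dlVnd5vMu7zv7bqqvMupqqu7uqmHd3d2VTISNWZmd3d2Q0RFeaqqrN7u3Lu8y6qqu7u7u6mYiHZVQyI0VVZneHZTMiNXiZmrzN3u3Lu7qqq8y6q8y6mZhmVEMzNEVWd4h2QyETV4iau7vO/+y7uqqrzLqrzMuqqVVVVEMzNFZniIdkIQElaJmqqazv/cu6maq7qZvN3LqqVVVVRDMzRWd4iHZCAAJGiaqpms7+26qZmrupms3cu6pVVVVEMiM0VniId1MQACRnmqmIrO7bqpmZqqiJvNzLqlVUREQyIiNGd4iHZSAAE0aJmYib3tuqmImamImszMuqVVRDMzMhEjVniHd1QhEjRXiYiIre3LqZiJmIiavMu6lmVUMzMyERJGd3d3ZDMzRFeJiHit7cu6mYiIiJq7u6mWZlQzNDIREjVnd3ZlRFVVZ5mIeKzu3LupmIiImru6mYZmZUREQhERNWd3ZlVVZmVomYd4nN7t26qYh4iau7qYhmZmVVVDIRI0ZnZlVWZmVXmph3eaze7cupiIiavMu5iFZnd2ZmQhEjRWZlVWZ2VVeamHd4ms7u3LmYiJq8zLmIZmd4iIhkIiNFVlVVZ3ZUaKqYd3d4ve3MupiImru7uYhmZ3iImZdDIzRVVVZ3ZURpqoh3dmes3cupmZmZqrupiGZmd4iaqXUyM0VVZ3dkM2mpiHdlRYvdupmZmamZmpmIZlZneImqmFMjRVZnd2QjarmIiHU0aszKmZmquqmZmIhVRVZ3iaqpdCI0Vnd3ZCJquoiJhkNHq8upmavMupmIiFQ0RWd4maqFMzRXiHdlIlrLmImYZEV5u6mZq8zLqZiIVDM0Vmd4mYVDM1eId3UySd25iJmHVVerqZmrzMy6qZhUIiNFVmeJhkMzR4iHdkI3ztuYiZl2Voqqqaq8zLu6mVQyIjRVVniGQzNGiId2Uyat3LmImYdmeaqqmqu8y7upZTIiI0VWeIZDM0Z4h3dkNZzdy5iJiHd5q7qZmqu7u6pmQzIzRFVndkMjRWd3d2VEi83LqYiHd3irupmZmqu7qndUMzNEVWZ2QyM0Vmd3ZUR5zMupiId3eJu7qZmqq7u6iGVERERVZnZDIiI0VmZlRFisy6mIh3d3m7uqmqq7y7uIdlVVVVVWZlMzIiJFVmVERoq7qYiIdmebu7qqq7zMu4iHZlVVVVZmVDMyEjRWZlQ0aKqZiIh2Z5q7uqqqu7u7iId3ZmZVZndlRDIRJFZ3ZDNGiZiHd3ZWibu7uqmqqqp3d3d2ZmZnd3ZUMhASRndlREVoiHZmZUVoq8zLqZmZqnd3iHdmZ3eIh2VCAAE0VVVURGeHZVVUREZ6vNy6mZmZZ3iIiHZ3iIiHZUMQACNEREREV3dUREQzI0es7tupiJlneImZh3eJmYh2VDIiMzMzM0RndlQzNEMhFHrf7bmIiVZneJqYeJqqmIdmVVVVREMzNGd3ZUM0RCABSM7+yoiIREVWiZh3m7uph3d3d3dmVUM0Z3dlRDREMQAmrf7bmIhEMzRniHec3LmIh3iJmZiHdkRXd2VUREVCABSL3tupiFVDM0V3ZoztypiIeImqqqqpdVZ3ZlVEREIAFHq8y6mId2VDNFVEe+7bqYh3iJqqq7uXVmdmZVREQhATeaqZmIeIhlREVTNq3ty6mHd4maqqu6dmZ3ZlVVVDEAN5qYiHd3iHZEREM1nMy7qYd3eJmZqql2Znd2ZVVUQhA3q6h3d2d4hkM0QzWKu6qph2d3iIiZmHZnd3ZlVVVTETerqYiHdniGQzRERXmqmZl2Vmd3eIiHZmZ3dlVVVVQiR6upiZiGeHZCI1VVZ4mZqXVVVmd3d3ZmZndlVVVWZUNYu6mZmZZndkIjVmZVaJmqhkRWZ3d3ZmZmd2VUVVZVRWm8upmZlWZlQiNXdkRGibqWVVZ3d3ZmZVZ3ZVRFVVVVebzKmZmVVmVDNGiGQzV5q5dVVnd3dmZVVndlVEVVRFZ4q7qZmZVWVURFeIdDNGirqGZmd3d3ZlVWZmVURFRERniaqpmZlmZVVVaIh1RFZ5qpdmZ3d3d2ZlZmZlVERDNFZ4iZmZqmZVVmd4iGVVZ4mqqHZmd3d3d3ZmZmZVVEQzRneImaqqVVVWd4iHZWZ3iaqYdmd3d2Z3h3Z3dmVVVURFZ3iZqqpERFZ4iHdlZ4iauphmd3dmVWd3d3d2ZmZmVUVWZ4mqqUREV4iIdmVniJq6l2Z3h2VFZ3d3d3ZmZmZlVVVWeaqp"/>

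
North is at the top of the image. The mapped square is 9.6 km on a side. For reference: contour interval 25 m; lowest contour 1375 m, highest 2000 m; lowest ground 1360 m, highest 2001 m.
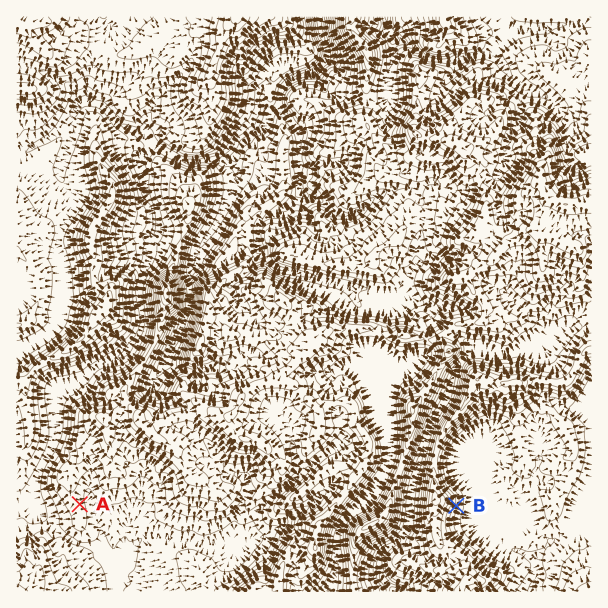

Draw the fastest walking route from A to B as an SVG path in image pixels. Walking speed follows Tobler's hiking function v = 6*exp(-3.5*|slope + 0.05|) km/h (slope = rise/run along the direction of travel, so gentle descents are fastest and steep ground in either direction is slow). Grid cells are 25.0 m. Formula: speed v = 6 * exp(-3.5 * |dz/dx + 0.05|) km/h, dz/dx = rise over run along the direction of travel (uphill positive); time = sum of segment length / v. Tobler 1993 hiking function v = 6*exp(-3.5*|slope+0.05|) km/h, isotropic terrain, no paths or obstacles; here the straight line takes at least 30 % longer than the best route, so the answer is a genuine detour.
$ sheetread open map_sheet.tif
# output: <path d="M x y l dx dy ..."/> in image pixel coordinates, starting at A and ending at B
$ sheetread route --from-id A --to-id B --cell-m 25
<path d="M80 504l42 21 1 0 15 8 6 0 87 43 11 0 12-6 13 0 3-1 11-11 3-1 1 0 3 1 5 0 3 2 1 1 5 9 1 2 3 1 5 0 12-6 12-12 3-1 3 1 1 2 8 15 3 1 3-1 1-2 5-9 13-13 24-12 2 0 3 1 1 3 9-4 8 0 12-6 1 0 3-2 3-3 5-9 10-10"/>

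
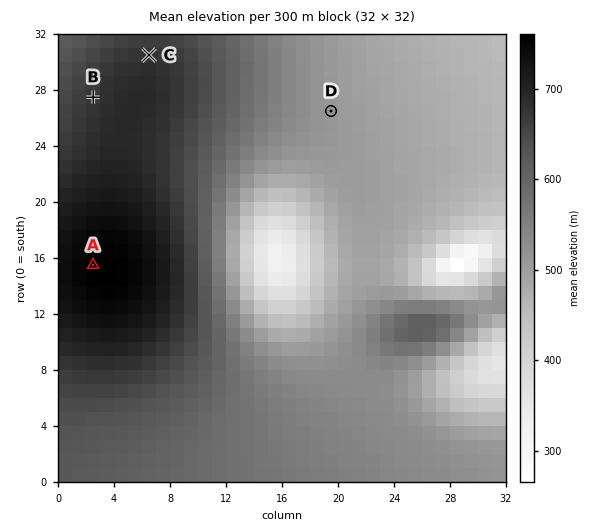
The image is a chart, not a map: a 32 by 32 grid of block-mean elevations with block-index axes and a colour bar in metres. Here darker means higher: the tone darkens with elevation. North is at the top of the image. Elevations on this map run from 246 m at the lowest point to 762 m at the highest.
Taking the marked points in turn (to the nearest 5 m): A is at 760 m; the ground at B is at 675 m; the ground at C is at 675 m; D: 510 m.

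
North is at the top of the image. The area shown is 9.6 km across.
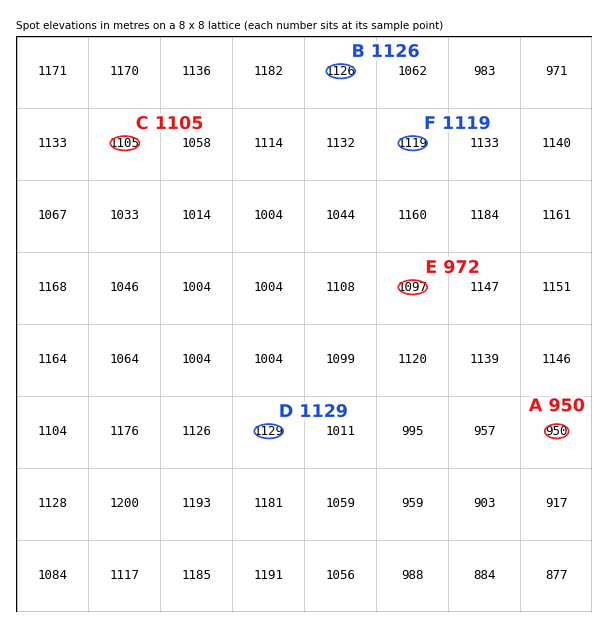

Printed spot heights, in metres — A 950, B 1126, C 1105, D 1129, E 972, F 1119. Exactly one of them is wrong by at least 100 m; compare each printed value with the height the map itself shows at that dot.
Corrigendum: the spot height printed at E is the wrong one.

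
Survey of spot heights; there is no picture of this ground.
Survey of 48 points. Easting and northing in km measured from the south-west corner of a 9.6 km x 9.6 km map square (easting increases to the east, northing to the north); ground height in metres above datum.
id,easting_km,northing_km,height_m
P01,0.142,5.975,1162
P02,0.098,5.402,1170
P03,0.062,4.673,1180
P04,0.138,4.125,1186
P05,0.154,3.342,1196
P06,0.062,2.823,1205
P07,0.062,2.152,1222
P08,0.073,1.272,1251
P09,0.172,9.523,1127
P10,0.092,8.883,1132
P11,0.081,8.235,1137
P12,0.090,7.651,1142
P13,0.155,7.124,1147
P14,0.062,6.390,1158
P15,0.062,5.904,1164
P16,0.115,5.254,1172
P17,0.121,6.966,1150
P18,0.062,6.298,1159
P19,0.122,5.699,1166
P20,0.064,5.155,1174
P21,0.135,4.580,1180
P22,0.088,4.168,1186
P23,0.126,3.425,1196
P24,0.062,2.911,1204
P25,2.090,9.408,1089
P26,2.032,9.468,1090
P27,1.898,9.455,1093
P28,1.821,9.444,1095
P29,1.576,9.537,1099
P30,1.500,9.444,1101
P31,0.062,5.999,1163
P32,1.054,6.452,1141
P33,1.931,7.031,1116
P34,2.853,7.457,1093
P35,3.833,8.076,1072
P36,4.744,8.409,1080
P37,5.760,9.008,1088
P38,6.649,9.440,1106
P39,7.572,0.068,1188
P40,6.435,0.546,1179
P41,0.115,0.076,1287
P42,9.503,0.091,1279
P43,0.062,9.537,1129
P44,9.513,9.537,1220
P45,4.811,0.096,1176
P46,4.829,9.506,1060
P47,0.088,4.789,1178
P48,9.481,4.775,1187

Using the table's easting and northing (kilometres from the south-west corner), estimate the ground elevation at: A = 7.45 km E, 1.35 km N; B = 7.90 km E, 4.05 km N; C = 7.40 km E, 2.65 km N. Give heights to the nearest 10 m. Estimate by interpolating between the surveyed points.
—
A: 1180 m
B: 1230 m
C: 1180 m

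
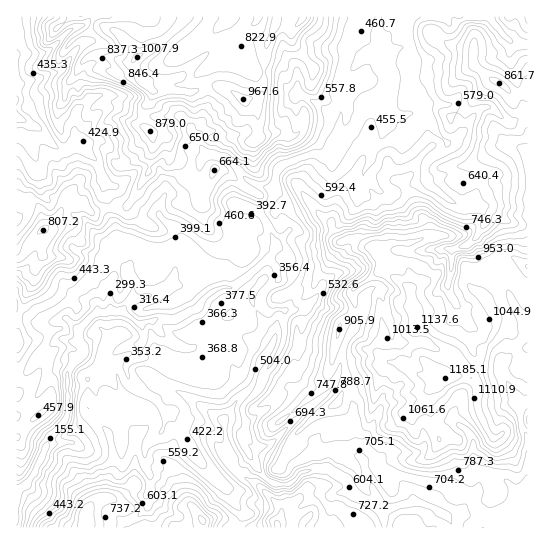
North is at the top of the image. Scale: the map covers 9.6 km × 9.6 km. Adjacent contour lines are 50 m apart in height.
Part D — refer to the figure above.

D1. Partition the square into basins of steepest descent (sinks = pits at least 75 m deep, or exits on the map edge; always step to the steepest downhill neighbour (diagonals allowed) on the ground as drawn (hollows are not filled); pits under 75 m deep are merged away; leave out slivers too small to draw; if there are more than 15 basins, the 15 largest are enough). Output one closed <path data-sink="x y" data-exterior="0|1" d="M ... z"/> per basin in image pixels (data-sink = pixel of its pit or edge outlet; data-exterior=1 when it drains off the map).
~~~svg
<path data-sink="17 491" data-exterior="1" d="M527 16l-249 0-11 27-3 42-7 14-14 1-12-9-14-6-14 0-9 7-42-1 0 6-9 14 1 15 8 8 1 5-4 32-8 11-6 15-9 10-20 1-15 4-12-7-9-9-5 5-8 17-12 11-4-16-10-13-15 3 1 325 511-1z"/><path data-sink="17 117" data-exterior="1" d="M135 16l-119 1 0 185 15-2 10 13 4 16 12-11 8-17 5-5 9 9 12 7 15-4 20-1 9-10 6-15 8-11 4-32-1-5-8-8-1-15 9-14 0-7-17-21-2-8 3-6-12-14 11-16z"/><path data-sink="233 17" data-exterior="1" d="M277 16l-91 0-3 6-21 19-11 8-14 7-4 5 0 5 20 25 41 1 9-7 14 0 14 6 12 9 14-1 7-14 3-42 8-16z"/>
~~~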